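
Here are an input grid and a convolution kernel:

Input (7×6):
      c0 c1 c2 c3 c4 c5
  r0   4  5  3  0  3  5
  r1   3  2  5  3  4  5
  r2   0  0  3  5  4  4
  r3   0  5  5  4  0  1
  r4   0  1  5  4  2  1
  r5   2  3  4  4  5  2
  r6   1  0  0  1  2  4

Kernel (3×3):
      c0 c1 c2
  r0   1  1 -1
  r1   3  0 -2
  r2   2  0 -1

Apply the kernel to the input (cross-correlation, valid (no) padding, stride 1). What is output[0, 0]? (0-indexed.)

2

The receptive field on the input at this output position is [4 5 3 / 3 2 5 / 0 0 3]. Elementwise product with the kernel and sum: 4·1 + 5·1 + 3·-1 + 3·3 + 5·-2 + 0·2 + 3·-1.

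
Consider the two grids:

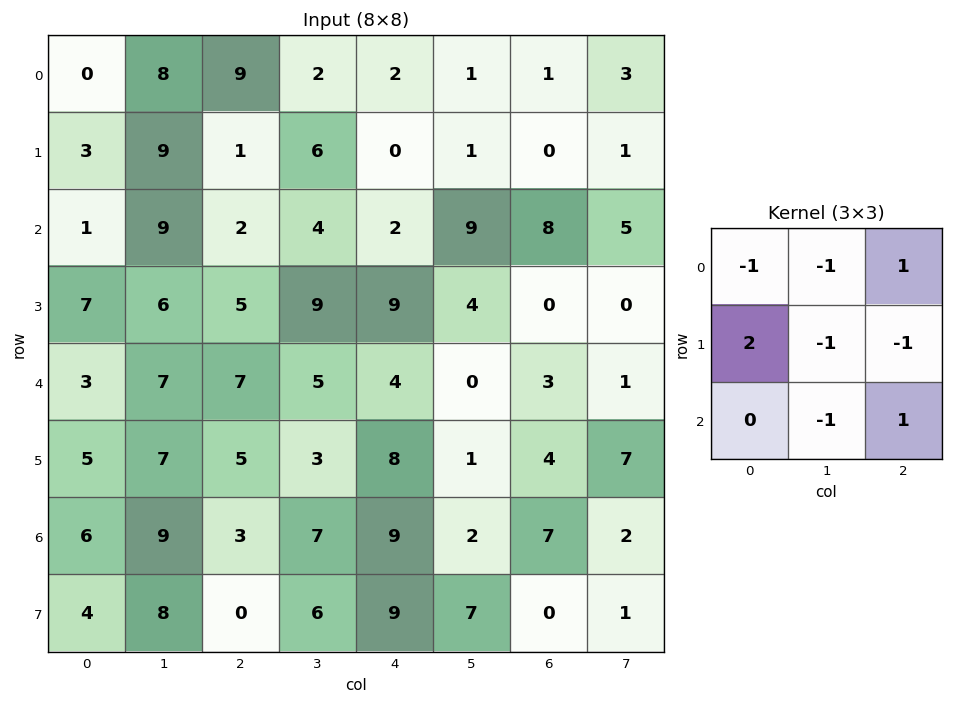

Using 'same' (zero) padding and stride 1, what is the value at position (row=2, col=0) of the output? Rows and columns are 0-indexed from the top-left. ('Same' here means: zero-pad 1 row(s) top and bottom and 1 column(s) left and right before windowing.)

-5

The receptive field on the zero-padded input at this output position is [0 3 9 / 0 1 9 / 0 7 6]. Elementwise product with the kernel and sum: 0·-1 + 3·-1 + 9·1 + 0·2 + 1·-1 + 9·-1 + 7·-1 + 6·1.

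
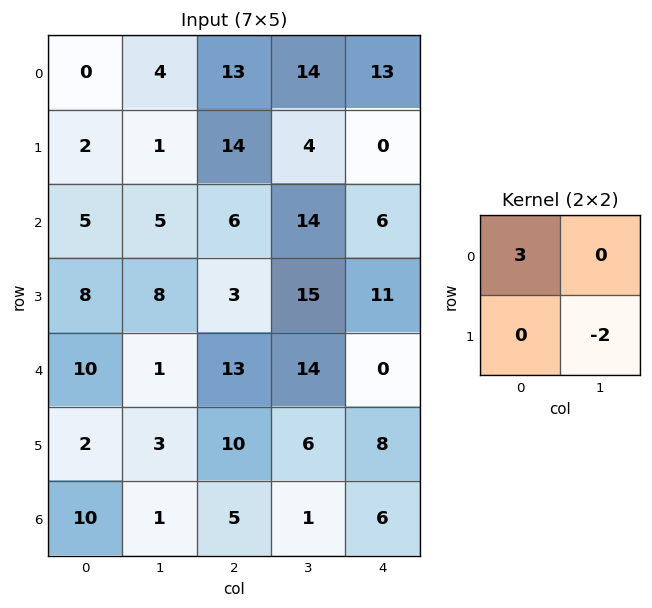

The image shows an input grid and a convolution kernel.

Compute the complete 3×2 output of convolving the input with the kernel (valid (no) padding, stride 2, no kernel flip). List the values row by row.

Output[0,0]: The receptive field on the input at this output position is [0 4 / 2 1]. Elementwise product with the kernel and sum: 0·3 + 1·-2.
Output[0,1]: The receptive field on the input at this output position is [13 14 / 14 4]. Elementwise product with the kernel and sum: 13·3 + 4·-2.

-2 31
-1 -12
24 27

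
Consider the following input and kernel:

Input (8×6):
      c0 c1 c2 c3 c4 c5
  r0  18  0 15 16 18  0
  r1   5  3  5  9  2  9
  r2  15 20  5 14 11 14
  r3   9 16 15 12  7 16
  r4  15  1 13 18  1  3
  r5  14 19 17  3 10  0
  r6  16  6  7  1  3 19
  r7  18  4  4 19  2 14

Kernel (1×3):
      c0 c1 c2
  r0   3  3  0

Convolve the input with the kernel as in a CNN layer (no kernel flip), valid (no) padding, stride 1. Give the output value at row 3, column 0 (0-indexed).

75

The receptive field on the input at this output position is [9 16 15]. Elementwise product with the kernel and sum: 9·3 + 16·3.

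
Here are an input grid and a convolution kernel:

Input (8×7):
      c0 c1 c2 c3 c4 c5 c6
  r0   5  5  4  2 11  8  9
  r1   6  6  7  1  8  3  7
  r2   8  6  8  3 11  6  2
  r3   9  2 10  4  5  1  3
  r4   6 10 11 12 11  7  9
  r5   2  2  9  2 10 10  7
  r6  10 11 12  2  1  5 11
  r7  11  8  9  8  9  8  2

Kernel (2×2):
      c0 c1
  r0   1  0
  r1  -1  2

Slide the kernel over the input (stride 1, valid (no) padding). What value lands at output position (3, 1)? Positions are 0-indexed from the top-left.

14

The receptive field on the input at this output position is [2 10 / 10 11]. Elementwise product with the kernel and sum: 2·1 + 10·-1 + 11·2.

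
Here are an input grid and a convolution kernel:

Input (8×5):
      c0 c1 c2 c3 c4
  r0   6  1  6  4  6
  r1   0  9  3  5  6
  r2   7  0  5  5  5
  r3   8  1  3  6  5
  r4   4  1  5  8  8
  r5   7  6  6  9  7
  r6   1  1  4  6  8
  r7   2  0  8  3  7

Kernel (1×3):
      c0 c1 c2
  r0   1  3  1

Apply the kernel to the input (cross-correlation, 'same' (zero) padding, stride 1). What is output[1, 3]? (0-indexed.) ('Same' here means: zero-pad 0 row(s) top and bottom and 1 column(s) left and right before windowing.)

24

The receptive field on the zero-padded input at this output position is [3 5 6]. Elementwise product with the kernel and sum: 3·1 + 5·3 + 6·1.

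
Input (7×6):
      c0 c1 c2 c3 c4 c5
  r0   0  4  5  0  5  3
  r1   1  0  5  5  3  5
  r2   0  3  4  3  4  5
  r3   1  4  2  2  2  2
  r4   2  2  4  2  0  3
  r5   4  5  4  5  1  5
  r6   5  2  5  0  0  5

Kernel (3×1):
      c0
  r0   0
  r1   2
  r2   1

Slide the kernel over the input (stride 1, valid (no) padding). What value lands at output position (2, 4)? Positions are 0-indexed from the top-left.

4

The receptive field on the input at this output position is [4 / 2 / 0]. Elementwise product with the kernel and sum: 2·2 + 0·1.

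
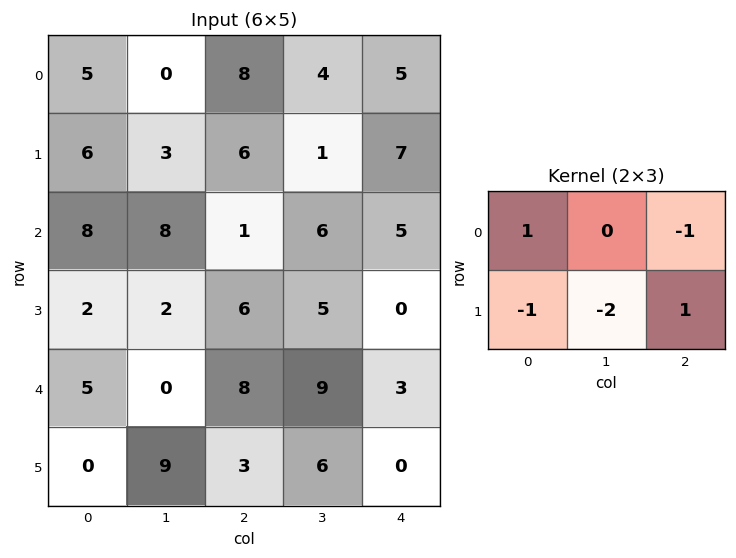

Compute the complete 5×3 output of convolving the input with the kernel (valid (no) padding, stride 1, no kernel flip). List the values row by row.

-9 -18 2
-23 -2 -9
7 -7 -20
-1 -10 -17
-18 -18 -10

Output[0,0]: The receptive field on the input at this output position is [5 0 8 / 6 3 6]. Elementwise product with the kernel and sum: 5·1 + 8·-1 + 6·-1 + 3·-2 + 6·1.
Output[0,1]: The receptive field on the input at this output position is [0 8 4 / 3 6 1]. Elementwise product with the kernel and sum: 0·1 + 4·-1 + 3·-1 + 6·-2 + 1·1.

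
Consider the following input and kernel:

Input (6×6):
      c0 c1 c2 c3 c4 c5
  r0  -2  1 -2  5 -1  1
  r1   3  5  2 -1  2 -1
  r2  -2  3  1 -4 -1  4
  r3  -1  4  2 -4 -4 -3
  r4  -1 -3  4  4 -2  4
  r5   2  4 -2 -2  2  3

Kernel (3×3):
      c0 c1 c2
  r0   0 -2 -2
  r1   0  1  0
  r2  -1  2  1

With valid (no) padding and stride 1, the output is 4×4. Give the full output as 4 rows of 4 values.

Output[0,0]: The receptive field on the input at this output position is [-2 1 -2 / 3 5 2 / -2 3 1]. Elementwise product with the kernel and sum: 1·-2 + -2·-2 + 5·1 + -2·-1 + 3·2 + 1·1.
Output[0,1]: The receptive field on the input at this output position is [1 -2 5 / 5 2 -1 / 3 1 -4]. Elementwise product with the kernel and sum: -2·-2 + 5·-2 + 2·1 + 3·-1 + 1·2 + -4·1.

16 -9 -19 8
0 -5 -20 -10
-5 23 8 -14
-11 -2 20 21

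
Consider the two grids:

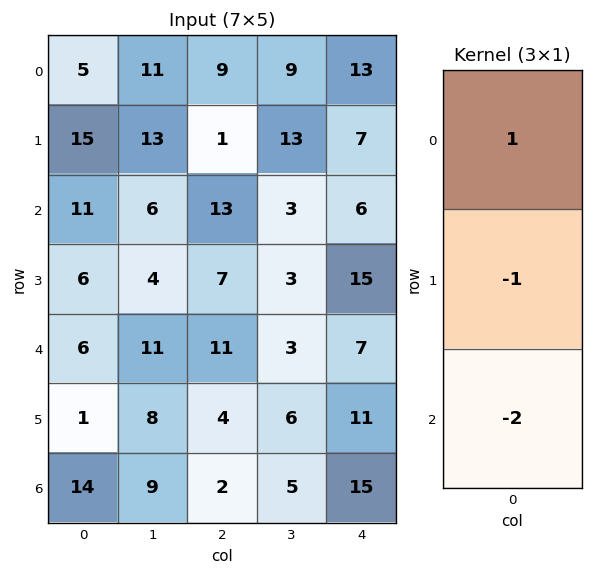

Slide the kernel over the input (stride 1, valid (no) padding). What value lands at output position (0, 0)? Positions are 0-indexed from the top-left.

The receptive field on the input at this output position is [5 / 15 / 11]. Elementwise product with the kernel and sum: 5·1 + 15·-1 + 11·-2.

-32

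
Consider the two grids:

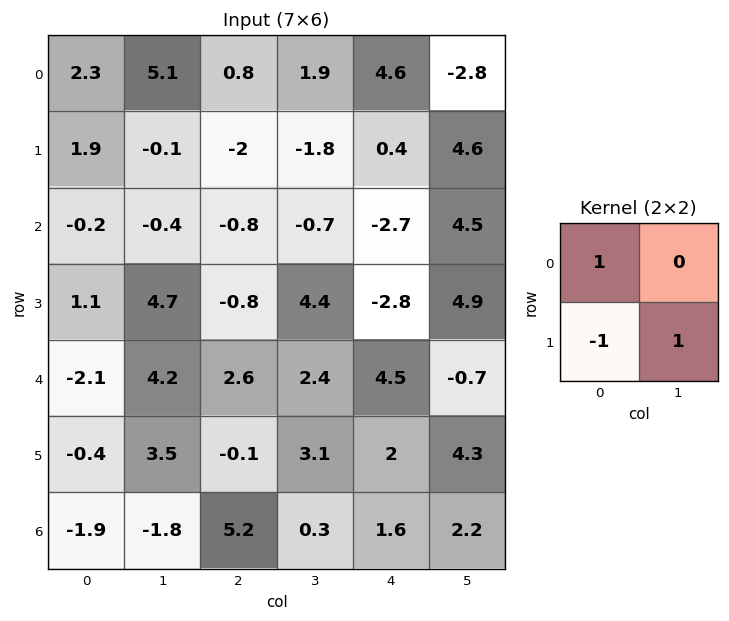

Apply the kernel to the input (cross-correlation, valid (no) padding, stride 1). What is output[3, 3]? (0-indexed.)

6.5

The receptive field on the input at this output position is [4.4 -2.8 / 2.4 4.5]. Elementwise product with the kernel and sum: 4.4·1 + 2.4·-1 + 4.5·1.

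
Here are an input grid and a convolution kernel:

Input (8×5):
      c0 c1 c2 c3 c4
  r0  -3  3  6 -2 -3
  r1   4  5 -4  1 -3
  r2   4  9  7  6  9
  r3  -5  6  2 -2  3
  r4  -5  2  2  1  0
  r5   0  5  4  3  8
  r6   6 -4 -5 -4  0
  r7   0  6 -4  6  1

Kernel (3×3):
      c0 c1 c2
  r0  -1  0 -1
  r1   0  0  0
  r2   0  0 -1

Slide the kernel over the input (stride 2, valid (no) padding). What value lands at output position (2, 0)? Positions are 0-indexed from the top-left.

8

The receptive field on the input at this output position is [-5 2 2 / 0 5 4 / 6 -4 -5]. Elementwise product with the kernel and sum: -5·-1 + 2·-1 + -5·-1.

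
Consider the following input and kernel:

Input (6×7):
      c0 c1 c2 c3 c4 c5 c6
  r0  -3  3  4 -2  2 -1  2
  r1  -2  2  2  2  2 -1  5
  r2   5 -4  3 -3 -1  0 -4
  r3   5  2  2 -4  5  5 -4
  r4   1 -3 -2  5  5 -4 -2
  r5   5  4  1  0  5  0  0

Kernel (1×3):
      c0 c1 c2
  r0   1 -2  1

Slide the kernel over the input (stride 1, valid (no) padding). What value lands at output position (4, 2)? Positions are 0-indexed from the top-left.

The receptive field on the input at this output position is [-2 5 5]. Elementwise product with the kernel and sum: -2·1 + 5·-2 + 5·1.

-7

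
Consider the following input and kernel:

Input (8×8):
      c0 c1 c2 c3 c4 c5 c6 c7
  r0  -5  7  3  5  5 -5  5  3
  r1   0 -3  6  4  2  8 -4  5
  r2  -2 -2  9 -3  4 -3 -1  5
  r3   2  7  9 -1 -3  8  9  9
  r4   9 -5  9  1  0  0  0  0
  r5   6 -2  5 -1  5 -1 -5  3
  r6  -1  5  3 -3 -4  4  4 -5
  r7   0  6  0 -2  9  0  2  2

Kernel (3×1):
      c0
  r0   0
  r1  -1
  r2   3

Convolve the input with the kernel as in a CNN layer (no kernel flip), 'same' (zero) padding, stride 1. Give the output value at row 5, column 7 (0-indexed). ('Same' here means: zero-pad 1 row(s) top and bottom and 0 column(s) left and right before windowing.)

-18

The receptive field on the zero-padded input at this output position is [0 / 3 / -5]. Elementwise product with the kernel and sum: 3·-1 + -5·3.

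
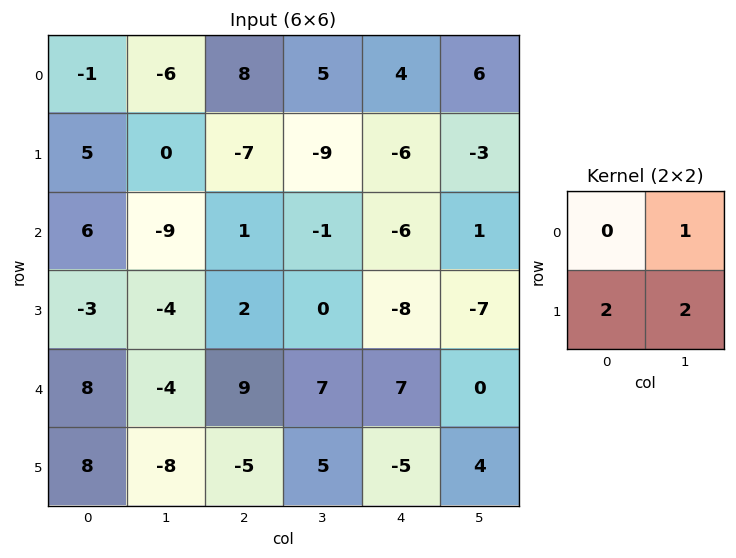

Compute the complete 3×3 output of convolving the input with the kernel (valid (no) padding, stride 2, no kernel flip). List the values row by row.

4 -27 -12
-23 3 -29
-4 7 -2

Output[0,0]: The receptive field on the input at this output position is [-1 -6 / 5 0]. Elementwise product with the kernel and sum: -6·1 + 5·2 + 0·2.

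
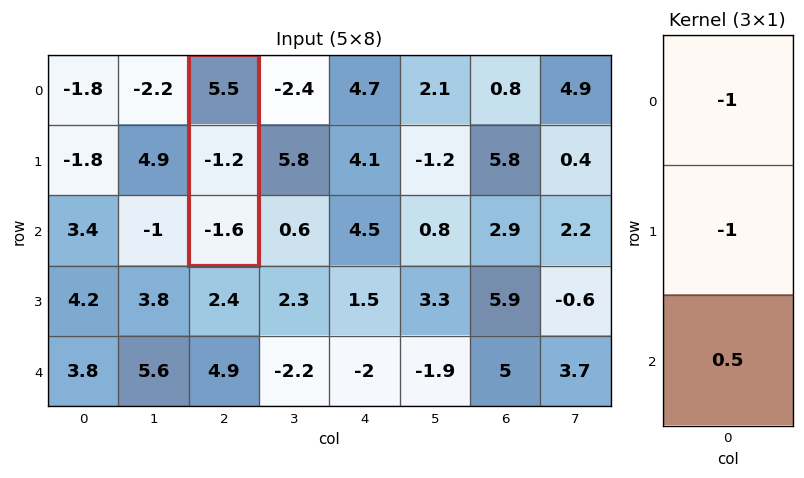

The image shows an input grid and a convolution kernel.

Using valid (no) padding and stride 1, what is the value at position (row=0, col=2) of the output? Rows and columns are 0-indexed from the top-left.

The receptive field on the input at this output position is [5.5 / -1.2 / -1.6]. Elementwise product with the kernel and sum: 5.5·-1 + -1.2·-1 + -1.6·0.5.

-5.1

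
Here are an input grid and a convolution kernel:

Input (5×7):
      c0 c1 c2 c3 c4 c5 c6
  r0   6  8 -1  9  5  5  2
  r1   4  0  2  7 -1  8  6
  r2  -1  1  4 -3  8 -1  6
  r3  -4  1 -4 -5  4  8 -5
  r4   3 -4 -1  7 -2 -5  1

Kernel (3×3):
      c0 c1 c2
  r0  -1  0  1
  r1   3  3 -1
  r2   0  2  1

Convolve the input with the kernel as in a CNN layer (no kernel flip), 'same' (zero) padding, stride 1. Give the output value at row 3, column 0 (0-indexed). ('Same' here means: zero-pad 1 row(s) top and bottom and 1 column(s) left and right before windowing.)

-10

The receptive field on the zero-padded input at this output position is [0 -1 1 / 0 -4 1 / 0 3 -4]. Elementwise product with the kernel and sum: 0·-1 + 1·1 + 0·3 + -4·3 + 1·-1 + 3·2 + -4·1.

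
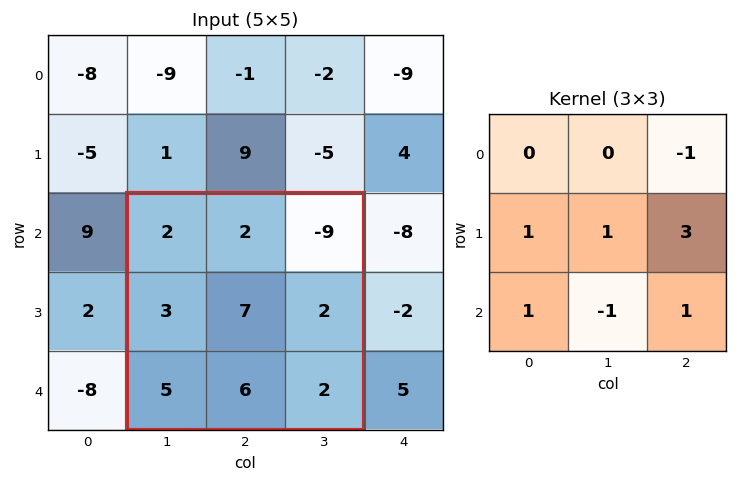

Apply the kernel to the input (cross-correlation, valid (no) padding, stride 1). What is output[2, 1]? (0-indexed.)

The receptive field on the input at this output position is [2 2 -9 / 3 7 2 / 5 6 2]. Elementwise product with the kernel and sum: -9·-1 + 3·1 + 7·1 + 2·3 + 5·1 + 6·-1 + 2·1.

26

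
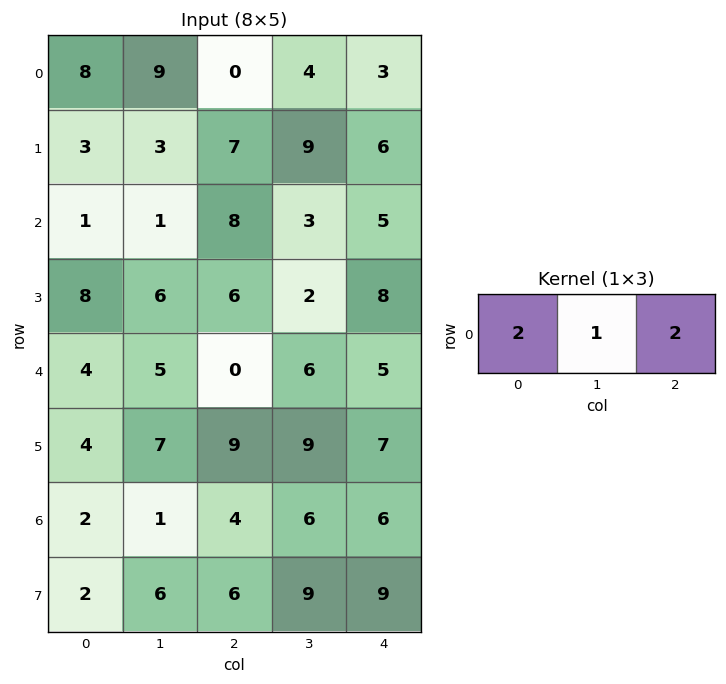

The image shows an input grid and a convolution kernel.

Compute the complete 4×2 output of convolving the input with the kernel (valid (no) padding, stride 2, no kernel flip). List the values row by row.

Output[0,0]: The receptive field on the input at this output position is [8 9 0]. Elementwise product with the kernel and sum: 8·2 + 9·1 + 0·2.

25 10
19 29
13 16
13 26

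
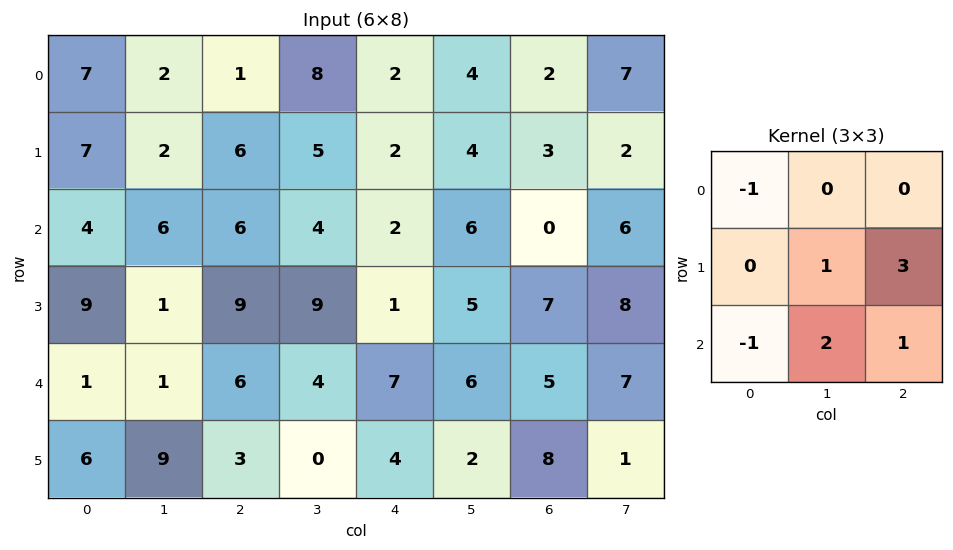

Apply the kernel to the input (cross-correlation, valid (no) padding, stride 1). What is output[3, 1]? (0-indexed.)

The receptive field on the input at this output position is [1 9 9 / 1 6 4 / 9 3 0]. Elementwise product with the kernel and sum: 1·-1 + 6·1 + 4·3 + 9·-1 + 3·2 + 0·1.

14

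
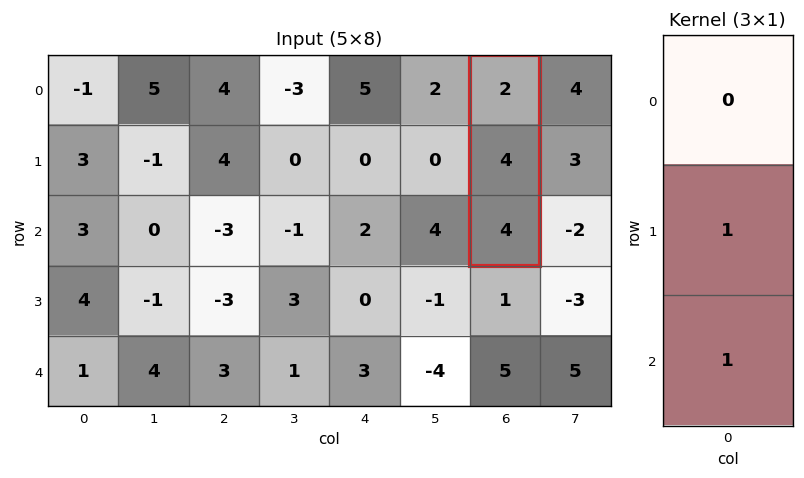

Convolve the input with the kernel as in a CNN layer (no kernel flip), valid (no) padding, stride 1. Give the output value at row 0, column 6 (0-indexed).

8

The receptive field on the input at this output position is [2 / 4 / 4]. Elementwise product with the kernel and sum: 4·1 + 4·1.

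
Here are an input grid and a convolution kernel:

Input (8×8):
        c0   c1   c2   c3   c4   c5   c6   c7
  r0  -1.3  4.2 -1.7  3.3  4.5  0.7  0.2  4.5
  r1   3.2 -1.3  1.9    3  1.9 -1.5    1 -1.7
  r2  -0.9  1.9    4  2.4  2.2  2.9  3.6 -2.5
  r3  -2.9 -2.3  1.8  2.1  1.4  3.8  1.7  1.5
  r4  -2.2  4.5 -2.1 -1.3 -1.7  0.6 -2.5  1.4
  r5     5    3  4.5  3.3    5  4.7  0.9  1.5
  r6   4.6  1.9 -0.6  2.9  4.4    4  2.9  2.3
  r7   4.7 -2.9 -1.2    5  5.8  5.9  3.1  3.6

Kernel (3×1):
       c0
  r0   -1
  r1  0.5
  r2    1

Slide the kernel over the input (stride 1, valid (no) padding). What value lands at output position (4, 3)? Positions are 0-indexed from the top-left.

5.85

The receptive field on the input at this output position is [-1.3 / 3.3 / 2.9]. Elementwise product with the kernel and sum: -1.3·-1 + 3.3·0.5 + 2.9·1.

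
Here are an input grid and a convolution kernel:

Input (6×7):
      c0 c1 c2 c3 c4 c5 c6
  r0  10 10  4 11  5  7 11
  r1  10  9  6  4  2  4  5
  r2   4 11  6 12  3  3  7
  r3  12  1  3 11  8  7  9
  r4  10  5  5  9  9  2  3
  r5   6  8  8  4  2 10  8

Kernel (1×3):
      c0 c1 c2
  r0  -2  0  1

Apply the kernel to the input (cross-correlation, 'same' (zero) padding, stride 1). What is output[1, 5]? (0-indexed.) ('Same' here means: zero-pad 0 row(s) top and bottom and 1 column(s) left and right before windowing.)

1

The receptive field on the zero-padded input at this output position is [2 4 5]. Elementwise product with the kernel and sum: 2·-2 + 5·1.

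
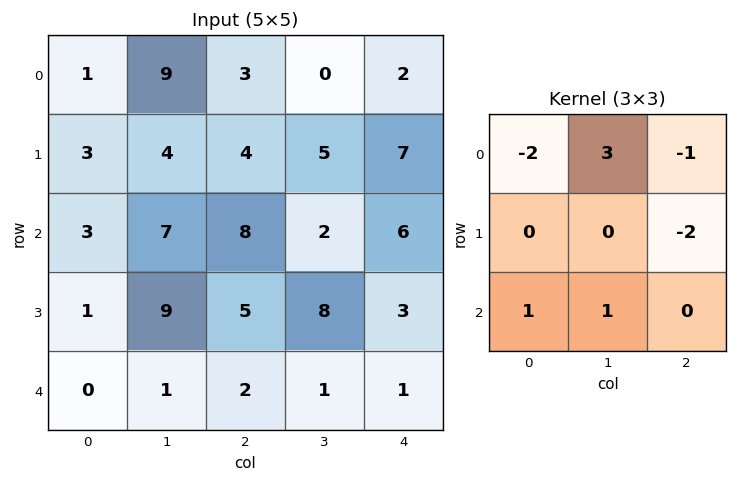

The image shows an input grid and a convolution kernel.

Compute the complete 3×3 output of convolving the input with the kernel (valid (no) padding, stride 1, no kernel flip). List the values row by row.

Output[0,0]: The receptive field on the input at this output position is [1 9 3 / 3 4 4 / 3 7 8]. Elementwise product with the kernel and sum: 1·-2 + 9·3 + 3·-1 + 4·-2 + 3·1 + 7·1.
Output[0,1]: The receptive field on the input at this output position is [9 3 0 / 4 4 5 / 7 8 2]. Elementwise product with the kernel and sum: 9·-2 + 3·3 + 0·-1 + 5·-2 + 7·1 + 8·1.

24 -4 -12
-4 9 1
-2 -5 -19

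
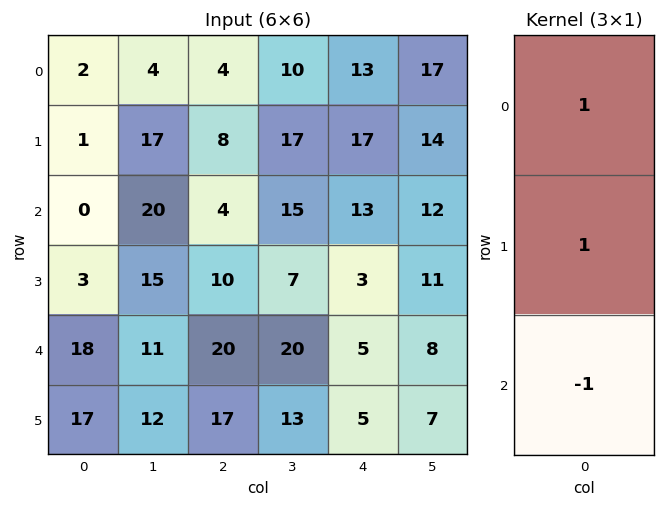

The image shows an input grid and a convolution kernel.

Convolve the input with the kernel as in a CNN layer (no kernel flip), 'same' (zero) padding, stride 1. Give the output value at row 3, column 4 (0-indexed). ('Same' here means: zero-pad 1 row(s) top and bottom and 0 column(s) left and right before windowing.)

11

The receptive field on the zero-padded input at this output position is [13 / 3 / 5]. Elementwise product with the kernel and sum: 13·1 + 3·1 + 5·-1.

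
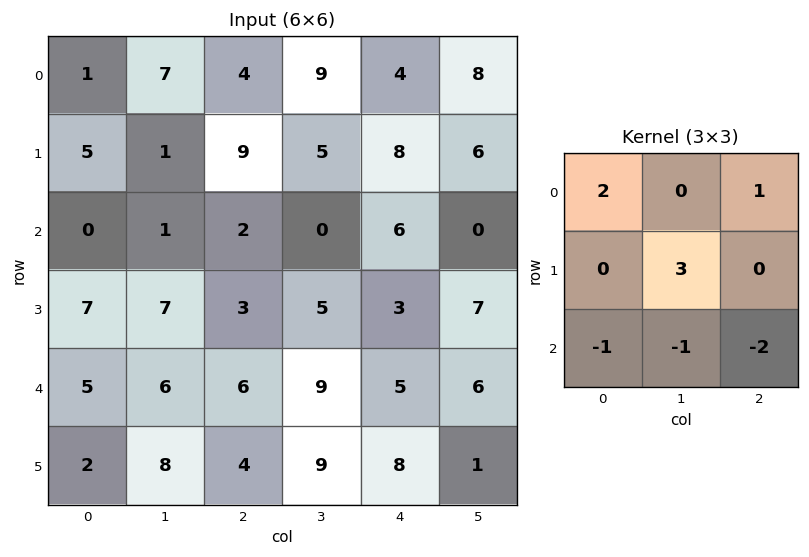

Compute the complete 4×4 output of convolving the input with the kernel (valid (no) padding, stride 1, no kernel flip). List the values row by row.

Output[0,0]: The receptive field on the input at this output position is [1 7 4 / 5 1 9 / 0 1 2]. Elementwise product with the kernel and sum: 1·2 + 4·1 + 1·3 + 0·-1 + 1·-1 + 2·-2.

4 47 13 44
2 -7 12 12
0 -19 0 -17
17 7 7 13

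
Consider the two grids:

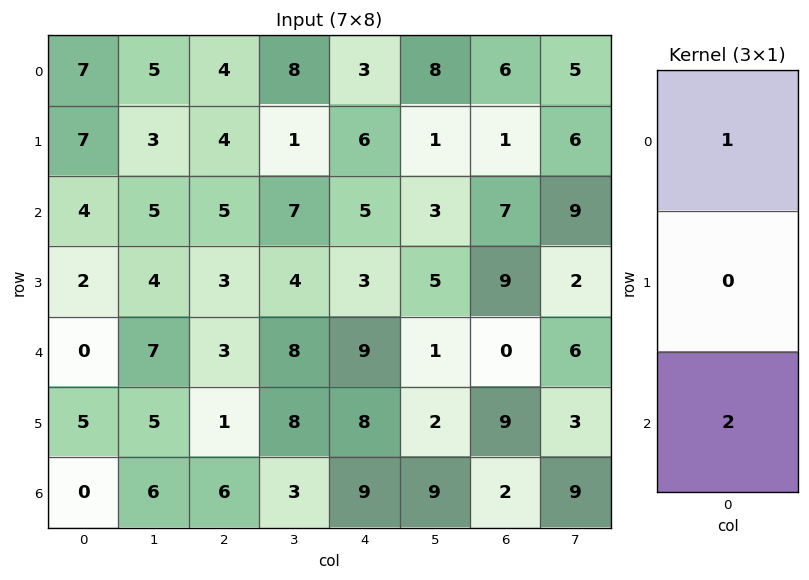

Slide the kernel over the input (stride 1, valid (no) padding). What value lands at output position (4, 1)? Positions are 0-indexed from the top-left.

The receptive field on the input at this output position is [7 / 5 / 6]. Elementwise product with the kernel and sum: 7·1 + 6·2.

19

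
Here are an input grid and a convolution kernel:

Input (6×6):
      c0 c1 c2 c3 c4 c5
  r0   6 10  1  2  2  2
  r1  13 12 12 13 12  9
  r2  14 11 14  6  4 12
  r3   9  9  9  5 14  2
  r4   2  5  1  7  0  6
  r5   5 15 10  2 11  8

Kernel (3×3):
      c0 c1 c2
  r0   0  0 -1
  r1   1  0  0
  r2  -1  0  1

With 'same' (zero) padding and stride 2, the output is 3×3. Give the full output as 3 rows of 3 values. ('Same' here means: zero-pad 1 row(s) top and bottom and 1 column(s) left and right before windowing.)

12 11 -2
-3 -6 -6
6 -13 11

Output[0,0]: The receptive field on the zero-padded input at this output position is [0 0 0 / 0 6 10 / 0 13 12]. Elementwise product with the kernel and sum: 0·-1 + 0·1 + 0·-1 + 12·1.
Output[0,1]: The receptive field on the zero-padded input at this output position is [0 0 0 / 10 1 2 / 12 12 13]. Elementwise product with the kernel and sum: 0·-1 + 10·1 + 12·-1 + 13·1.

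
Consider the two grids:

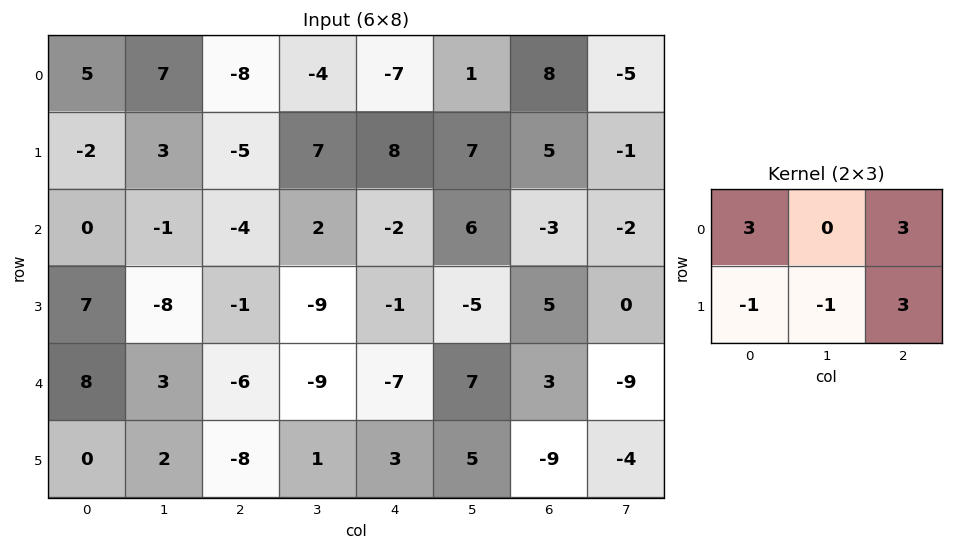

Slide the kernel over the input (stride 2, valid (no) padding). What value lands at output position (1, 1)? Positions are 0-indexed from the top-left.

The receptive field on the input at this output position is [-4 2 -2 / -1 -9 -1]. Elementwise product with the kernel and sum: -4·3 + -2·3 + -1·-1 + -9·-1 + -1·3.

-11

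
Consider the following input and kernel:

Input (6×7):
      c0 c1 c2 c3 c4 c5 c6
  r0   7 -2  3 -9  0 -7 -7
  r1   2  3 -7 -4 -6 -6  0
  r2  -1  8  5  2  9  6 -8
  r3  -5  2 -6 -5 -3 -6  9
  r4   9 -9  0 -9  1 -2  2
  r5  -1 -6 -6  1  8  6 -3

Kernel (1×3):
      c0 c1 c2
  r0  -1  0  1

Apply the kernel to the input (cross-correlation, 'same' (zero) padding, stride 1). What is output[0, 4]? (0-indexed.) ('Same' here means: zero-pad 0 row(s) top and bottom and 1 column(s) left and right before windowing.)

2

The receptive field on the zero-padded input at this output position is [-9 0 -7]. Elementwise product with the kernel and sum: -9·-1 + -7·1.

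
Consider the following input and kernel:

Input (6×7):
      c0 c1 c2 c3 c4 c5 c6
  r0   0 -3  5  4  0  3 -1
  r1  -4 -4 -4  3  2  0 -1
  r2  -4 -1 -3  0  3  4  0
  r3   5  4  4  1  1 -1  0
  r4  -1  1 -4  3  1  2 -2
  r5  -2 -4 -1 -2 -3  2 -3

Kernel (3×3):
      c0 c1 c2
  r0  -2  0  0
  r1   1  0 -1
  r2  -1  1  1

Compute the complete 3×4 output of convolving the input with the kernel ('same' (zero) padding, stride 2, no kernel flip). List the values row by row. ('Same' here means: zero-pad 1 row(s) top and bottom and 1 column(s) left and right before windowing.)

Output[0,0]: The receptive field on the zero-padded input at this output position is [0 0 0 / 0 0 -3 / 0 -4 -4]. Elementwise product with the kernel and sum: 0·-2 + 0·1 + -3·-1 + 0·-1 + -4·1 + -4·1.
Output[0,1]: The receptive field on the zero-padded input at this output position is [0 0 0 / -3 5 4 / -4 -4 3]. Elementwise product with the kernel and sum: 0·-2 + -3·1 + 4·-1 + -4·-1 + -4·1 + 3·1.

-5 -4 0 2
10 8 -11 5
-7 -9 0 -1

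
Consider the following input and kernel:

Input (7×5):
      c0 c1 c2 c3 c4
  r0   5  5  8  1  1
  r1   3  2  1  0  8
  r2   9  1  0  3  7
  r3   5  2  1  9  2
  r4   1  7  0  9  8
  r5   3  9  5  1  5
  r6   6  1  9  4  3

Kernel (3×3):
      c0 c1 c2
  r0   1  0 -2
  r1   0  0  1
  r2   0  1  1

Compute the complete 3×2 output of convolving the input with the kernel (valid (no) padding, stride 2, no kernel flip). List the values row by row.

Output[0,0]: The receptive field on the input at this output position is [5 5 8 / 3 2 1 / 9 1 0]. Elementwise product with the kernel and sum: 5·1 + 8·-2 + 1·1 + 1·1 + 0·1.
Output[0,1]: The receptive field on the input at this output position is [8 1 1 / 1 0 8 / 0 3 7]. Elementwise product with the kernel and sum: 8·1 + 1·-2 + 8·1 + 3·1 + 7·1.

-9 24
17 5
16 -4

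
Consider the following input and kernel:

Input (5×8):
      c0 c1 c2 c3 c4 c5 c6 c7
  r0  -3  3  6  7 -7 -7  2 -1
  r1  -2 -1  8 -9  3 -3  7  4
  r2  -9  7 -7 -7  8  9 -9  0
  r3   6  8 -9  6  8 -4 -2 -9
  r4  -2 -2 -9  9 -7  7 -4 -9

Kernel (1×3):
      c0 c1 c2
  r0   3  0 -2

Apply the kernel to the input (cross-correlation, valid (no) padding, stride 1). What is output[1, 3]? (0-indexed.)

The receptive field on the input at this output position is [-9 3 -3]. Elementwise product with the kernel and sum: -9·3 + -3·-2.

-21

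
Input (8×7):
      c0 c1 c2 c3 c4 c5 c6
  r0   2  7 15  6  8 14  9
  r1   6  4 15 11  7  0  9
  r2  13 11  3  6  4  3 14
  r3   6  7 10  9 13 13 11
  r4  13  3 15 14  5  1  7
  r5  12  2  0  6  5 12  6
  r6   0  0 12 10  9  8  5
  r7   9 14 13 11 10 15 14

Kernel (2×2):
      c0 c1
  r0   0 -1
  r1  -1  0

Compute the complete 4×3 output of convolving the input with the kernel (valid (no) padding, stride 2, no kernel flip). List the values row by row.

-13 -21 -21
-17 -16 -16
-15 -14 -6
-9 -23 -18

Output[0,0]: The receptive field on the input at this output position is [2 7 / 6 4]. Elementwise product with the kernel and sum: 7·-1 + 6·-1.
Output[0,1]: The receptive field on the input at this output position is [15 6 / 15 11]. Elementwise product with the kernel and sum: 6·-1 + 15·-1.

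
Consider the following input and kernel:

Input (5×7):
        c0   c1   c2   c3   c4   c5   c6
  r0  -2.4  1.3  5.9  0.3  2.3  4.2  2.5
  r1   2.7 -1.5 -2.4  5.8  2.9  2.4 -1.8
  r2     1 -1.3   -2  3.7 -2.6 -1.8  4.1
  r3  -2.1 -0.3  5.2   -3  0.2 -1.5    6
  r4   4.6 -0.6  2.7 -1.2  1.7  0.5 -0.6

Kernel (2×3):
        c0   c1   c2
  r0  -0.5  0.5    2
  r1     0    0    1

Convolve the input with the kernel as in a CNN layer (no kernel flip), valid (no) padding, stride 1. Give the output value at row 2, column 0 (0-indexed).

The receptive field on the input at this output position is [1 -1.3 -2 / -2.1 -0.3 5.2]. Elementwise product with the kernel and sum: 1·-0.5 + -1.3·0.5 + -2·2 + 5.2·1.

0.05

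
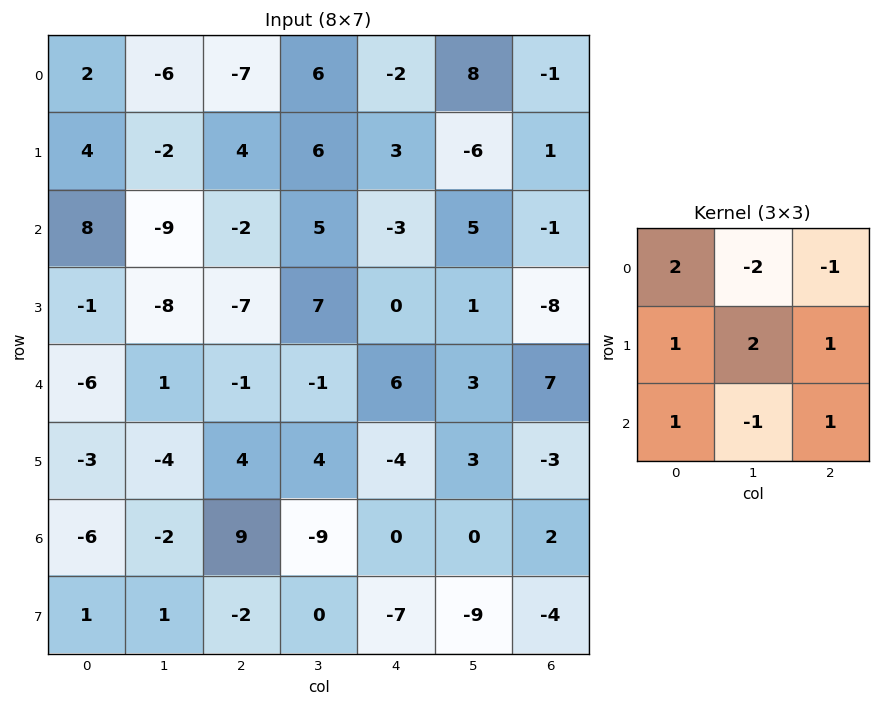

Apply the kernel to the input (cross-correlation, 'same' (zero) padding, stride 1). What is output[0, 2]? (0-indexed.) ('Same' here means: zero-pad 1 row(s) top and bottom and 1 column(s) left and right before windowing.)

The receptive field on the zero-padded input at this output position is [0 0 0 / -6 -7 6 / -2 4 6]. Elementwise product with the kernel and sum: 0·2 + 0·-2 + 0·-1 + -6·1 + -7·2 + 6·1 + -2·1 + 4·-1 + 6·1.

-14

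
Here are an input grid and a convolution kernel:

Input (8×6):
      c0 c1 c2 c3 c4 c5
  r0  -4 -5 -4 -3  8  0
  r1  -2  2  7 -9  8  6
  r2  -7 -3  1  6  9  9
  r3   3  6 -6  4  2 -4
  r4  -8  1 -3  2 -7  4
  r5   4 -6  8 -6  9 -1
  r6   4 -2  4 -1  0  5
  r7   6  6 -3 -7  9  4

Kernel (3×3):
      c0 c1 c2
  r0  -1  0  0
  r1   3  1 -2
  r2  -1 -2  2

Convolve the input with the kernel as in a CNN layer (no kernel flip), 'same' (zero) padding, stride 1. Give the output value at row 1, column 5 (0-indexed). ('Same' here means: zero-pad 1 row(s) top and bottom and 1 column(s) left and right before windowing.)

-5

The receptive field on the zero-padded input at this output position is [8 0 0 / 8 6 0 / 9 9 0]. Elementwise product with the kernel and sum: 8·-1 + 8·3 + 6·1 + 0·-2 + 9·-1 + 9·-2 + 0·2.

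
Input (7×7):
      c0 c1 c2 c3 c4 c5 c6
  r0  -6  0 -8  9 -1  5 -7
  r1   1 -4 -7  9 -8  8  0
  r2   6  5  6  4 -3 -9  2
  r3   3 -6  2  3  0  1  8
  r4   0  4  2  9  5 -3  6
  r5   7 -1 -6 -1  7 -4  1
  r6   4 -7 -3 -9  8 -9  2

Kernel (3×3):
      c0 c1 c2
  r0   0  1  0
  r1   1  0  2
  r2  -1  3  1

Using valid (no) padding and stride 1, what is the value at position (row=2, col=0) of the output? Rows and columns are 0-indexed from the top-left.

26

The receptive field on the input at this output position is [6 5 6 / 3 -6 2 / 0 4 2]. Elementwise product with the kernel and sum: 5·1 + 3·1 + 2·2 + 0·-1 + 4·3 + 2·1.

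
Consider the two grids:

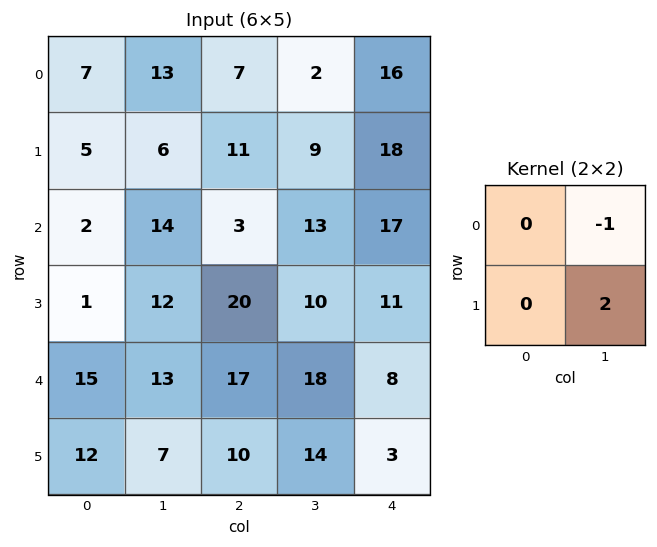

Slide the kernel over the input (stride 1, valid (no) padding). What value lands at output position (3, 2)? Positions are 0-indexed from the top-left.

26

The receptive field on the input at this output position is [20 10 / 17 18]. Elementwise product with the kernel and sum: 10·-1 + 18·2.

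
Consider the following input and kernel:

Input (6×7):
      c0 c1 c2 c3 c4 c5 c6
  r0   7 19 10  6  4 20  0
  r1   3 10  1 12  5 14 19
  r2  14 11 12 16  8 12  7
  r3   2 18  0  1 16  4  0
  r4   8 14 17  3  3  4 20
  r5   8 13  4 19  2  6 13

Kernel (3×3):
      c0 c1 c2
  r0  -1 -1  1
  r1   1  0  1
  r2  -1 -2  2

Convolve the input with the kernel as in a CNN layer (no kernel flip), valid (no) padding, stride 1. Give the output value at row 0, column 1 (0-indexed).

The receptive field on the input at this output position is [19 10 6 / 10 1 12 / 11 12 16]. Elementwise product with the kernel and sum: 19·-1 + 10·-1 + 6·1 + 10·1 + 12·1 + 11·-1 + 12·-2 + 16·2.

-4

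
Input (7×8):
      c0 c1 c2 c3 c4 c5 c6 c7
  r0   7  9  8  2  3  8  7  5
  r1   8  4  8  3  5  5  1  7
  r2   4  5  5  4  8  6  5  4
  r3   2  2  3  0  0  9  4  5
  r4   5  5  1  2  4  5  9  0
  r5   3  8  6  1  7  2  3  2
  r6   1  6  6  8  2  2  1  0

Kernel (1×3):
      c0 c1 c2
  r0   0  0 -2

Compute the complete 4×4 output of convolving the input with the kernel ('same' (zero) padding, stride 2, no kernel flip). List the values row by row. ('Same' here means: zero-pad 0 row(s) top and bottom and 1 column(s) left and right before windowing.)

-18 -4 -16 -10
-10 -8 -12 -8
-10 -4 -10 0
-12 -16 -4 0

Output[0,0]: The receptive field on the zero-padded input at this output position is [0 7 9]. Elementwise product with the kernel and sum: 9·-2.
Output[0,1]: The receptive field on the zero-padded input at this output position is [9 8 2]. Elementwise product with the kernel and sum: 2·-2.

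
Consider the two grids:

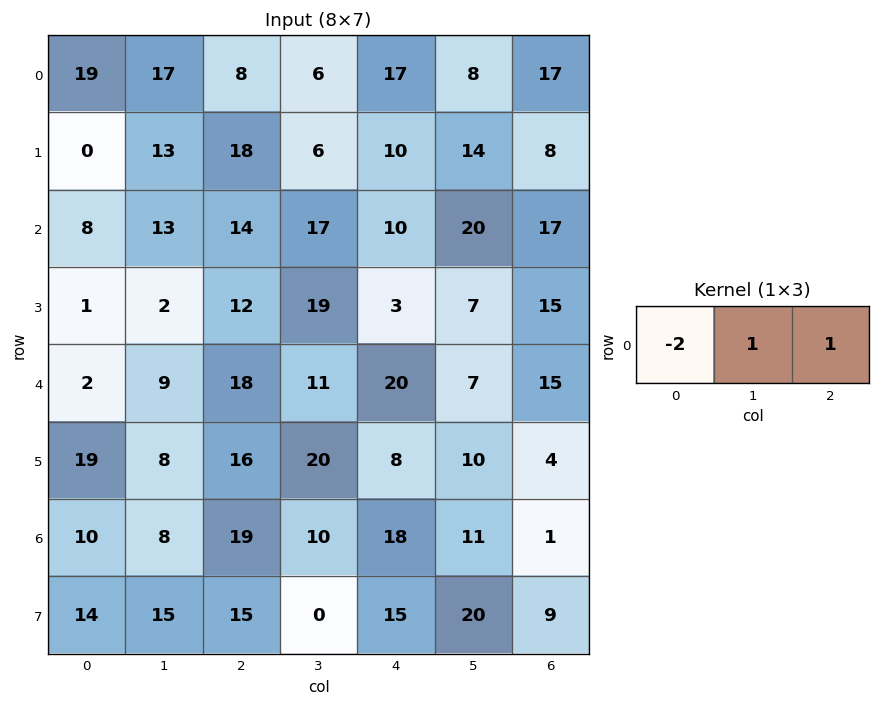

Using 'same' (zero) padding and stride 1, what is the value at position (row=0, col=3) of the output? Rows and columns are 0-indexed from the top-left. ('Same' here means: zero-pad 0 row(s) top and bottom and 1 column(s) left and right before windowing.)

7

The receptive field on the zero-padded input at this output position is [8 6 17]. Elementwise product with the kernel and sum: 8·-2 + 6·1 + 17·1.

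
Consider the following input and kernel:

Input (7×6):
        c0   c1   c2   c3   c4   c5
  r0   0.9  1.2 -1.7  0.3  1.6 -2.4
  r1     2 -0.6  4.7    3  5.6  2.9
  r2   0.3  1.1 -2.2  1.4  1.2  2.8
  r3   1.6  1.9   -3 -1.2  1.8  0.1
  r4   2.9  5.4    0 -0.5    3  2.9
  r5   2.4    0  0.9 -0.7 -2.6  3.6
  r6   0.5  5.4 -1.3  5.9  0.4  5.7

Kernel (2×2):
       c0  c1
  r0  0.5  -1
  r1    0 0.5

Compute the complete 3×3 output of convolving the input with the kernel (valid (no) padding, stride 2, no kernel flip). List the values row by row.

-1.05 0.35 4.65
-0 -3.1 -2.15
-3.95 0.15 0.4

Output[0,0]: The receptive field on the input at this output position is [0.9 1.2 / 2 -0.6]. Elementwise product with the kernel and sum: 0.9·0.5 + 1.2·-1 + -0.6·0.5.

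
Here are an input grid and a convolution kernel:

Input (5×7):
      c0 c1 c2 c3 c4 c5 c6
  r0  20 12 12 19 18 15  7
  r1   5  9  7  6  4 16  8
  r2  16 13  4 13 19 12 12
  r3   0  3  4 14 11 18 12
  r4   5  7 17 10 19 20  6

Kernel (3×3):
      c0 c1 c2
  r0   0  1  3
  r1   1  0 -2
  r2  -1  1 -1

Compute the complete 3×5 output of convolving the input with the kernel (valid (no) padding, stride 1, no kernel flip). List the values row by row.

32 44 62 31 5
37 -1 -17 20 30
2 18 26 22 30

Output[0,0]: The receptive field on the input at this output position is [20 12 12 / 5 9 7 / 16 13 4]. Elementwise product with the kernel and sum: 12·1 + 12·3 + 5·1 + 7·-2 + 16·-1 + 13·1 + 4·-1.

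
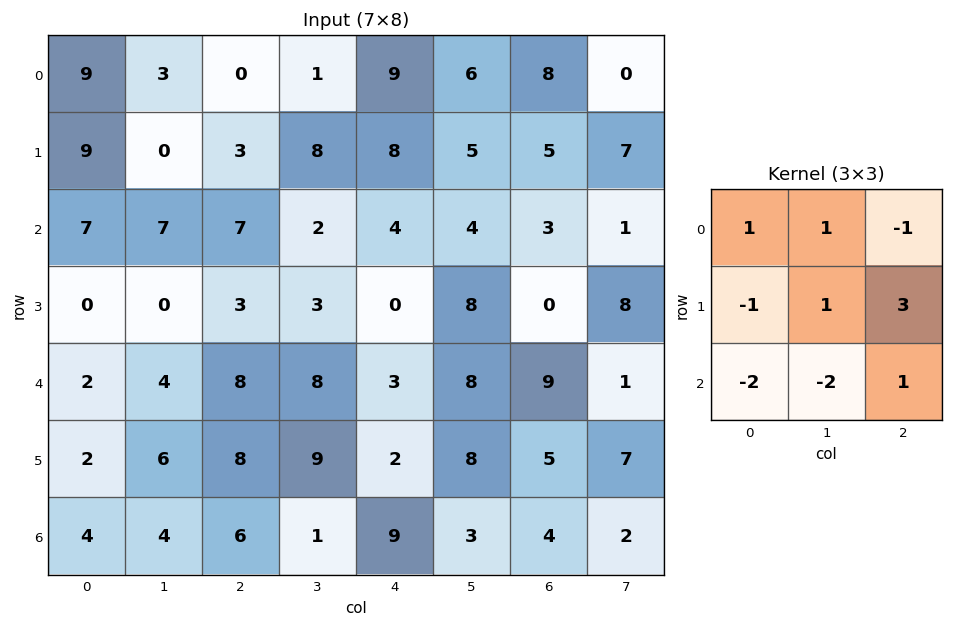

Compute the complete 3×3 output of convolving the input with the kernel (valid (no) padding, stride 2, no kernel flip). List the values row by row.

Output[0,0]: The receptive field on the input at this output position is [9 3 0 / 9 0 3 / 7 7 7]. Elementwise product with the kernel and sum: 9·1 + 3·1 + 0·-1 + 9·-1 + 0·1 + 3·3 + 7·-2 + 7·-2 + 7·1.
Output[0,1]: The receptive field on the input at this output position is [0 1 9 / 3 8 8 / 7 2 4]. Elementwise product with the kernel and sum: 0·1 + 1·1 + 9·-1 + 3·-1 + 8·1 + 8·3 + 7·-2 + 2·-2 + 4·1.

-9 7 6
12 -24 0
16 15 3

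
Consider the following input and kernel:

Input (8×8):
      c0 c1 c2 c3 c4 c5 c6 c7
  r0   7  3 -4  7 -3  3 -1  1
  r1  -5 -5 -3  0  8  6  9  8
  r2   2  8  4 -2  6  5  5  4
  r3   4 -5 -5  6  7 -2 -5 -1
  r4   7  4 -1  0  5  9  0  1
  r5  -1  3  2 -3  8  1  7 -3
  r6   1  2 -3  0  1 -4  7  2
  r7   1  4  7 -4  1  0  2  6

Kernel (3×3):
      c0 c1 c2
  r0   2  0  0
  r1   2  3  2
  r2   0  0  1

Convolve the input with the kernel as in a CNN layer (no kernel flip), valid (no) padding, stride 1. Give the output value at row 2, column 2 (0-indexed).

The receptive field on the input at this output position is [4 -2 6 / -5 6 7 / -1 0 5]. Elementwise product with the kernel and sum: 4·2 + -5·2 + 6·3 + 7·2 + 5·1.

35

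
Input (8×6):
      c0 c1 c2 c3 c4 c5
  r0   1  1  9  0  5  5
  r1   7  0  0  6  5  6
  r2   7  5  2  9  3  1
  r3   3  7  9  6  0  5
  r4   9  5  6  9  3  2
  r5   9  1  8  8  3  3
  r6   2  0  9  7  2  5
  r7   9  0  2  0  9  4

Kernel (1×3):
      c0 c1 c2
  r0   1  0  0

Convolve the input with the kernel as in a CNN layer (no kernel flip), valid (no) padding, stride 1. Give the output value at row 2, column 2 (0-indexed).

The receptive field on the input at this output position is [2 9 3]. Elementwise product with the kernel and sum: 2·1.

2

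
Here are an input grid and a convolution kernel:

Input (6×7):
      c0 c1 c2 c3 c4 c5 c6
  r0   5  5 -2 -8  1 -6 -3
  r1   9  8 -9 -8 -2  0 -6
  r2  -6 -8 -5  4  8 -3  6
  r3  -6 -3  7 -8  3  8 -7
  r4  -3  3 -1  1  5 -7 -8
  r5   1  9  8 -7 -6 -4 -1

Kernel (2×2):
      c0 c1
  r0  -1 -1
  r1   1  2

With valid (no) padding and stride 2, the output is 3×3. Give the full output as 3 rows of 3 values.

15 -15 3
2 -8 14
19 -6 -12

Output[0,0]: The receptive field on the input at this output position is [5 5 / 9 8]. Elementwise product with the kernel and sum: 5·-1 + 5·-1 + 9·1 + 8·2.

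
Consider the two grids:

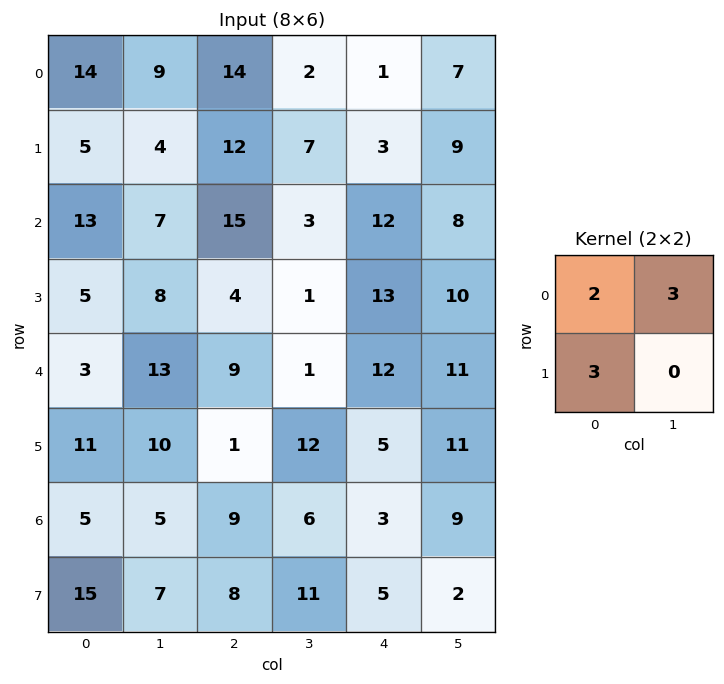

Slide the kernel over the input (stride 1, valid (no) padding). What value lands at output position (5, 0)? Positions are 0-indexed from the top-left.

The receptive field on the input at this output position is [11 10 / 5 5]. Elementwise product with the kernel and sum: 11·2 + 10·3 + 5·3.

67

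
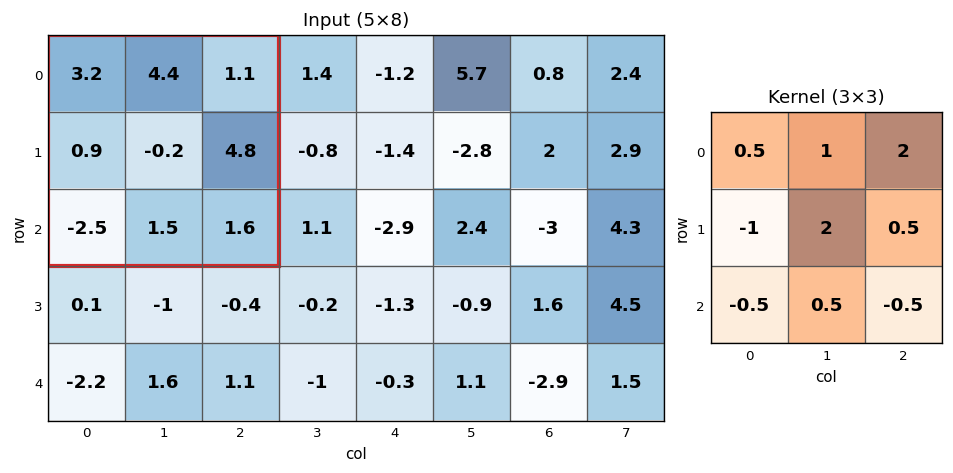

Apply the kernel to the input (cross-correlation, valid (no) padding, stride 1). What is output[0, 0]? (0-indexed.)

The receptive field on the input at this output position is [3.2 4.4 1.1 / 0.9 -0.2 4.8 / -2.5 1.5 1.6]. Elementwise product with the kernel and sum: 3.2·0.5 + 4.4·1 + 1.1·2 + 0.9·-1 + -0.2·2 + 4.8·0.5 + -2.5·-0.5 + 1.5·0.5 + 1.6·-0.5.

10.5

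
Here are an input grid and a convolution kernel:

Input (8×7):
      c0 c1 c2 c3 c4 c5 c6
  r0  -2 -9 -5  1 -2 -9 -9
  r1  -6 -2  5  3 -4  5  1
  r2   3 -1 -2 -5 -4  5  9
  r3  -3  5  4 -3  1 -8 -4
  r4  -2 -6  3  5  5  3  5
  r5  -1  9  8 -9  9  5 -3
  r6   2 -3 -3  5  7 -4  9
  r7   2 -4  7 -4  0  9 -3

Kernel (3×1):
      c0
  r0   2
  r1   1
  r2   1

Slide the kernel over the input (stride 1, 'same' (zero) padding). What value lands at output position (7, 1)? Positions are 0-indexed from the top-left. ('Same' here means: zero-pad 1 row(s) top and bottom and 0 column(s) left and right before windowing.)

-10

The receptive field on the zero-padded input at this output position is [-3 / -4 / 0]. Elementwise product with the kernel and sum: -3·2 + -4·1 + 0·1.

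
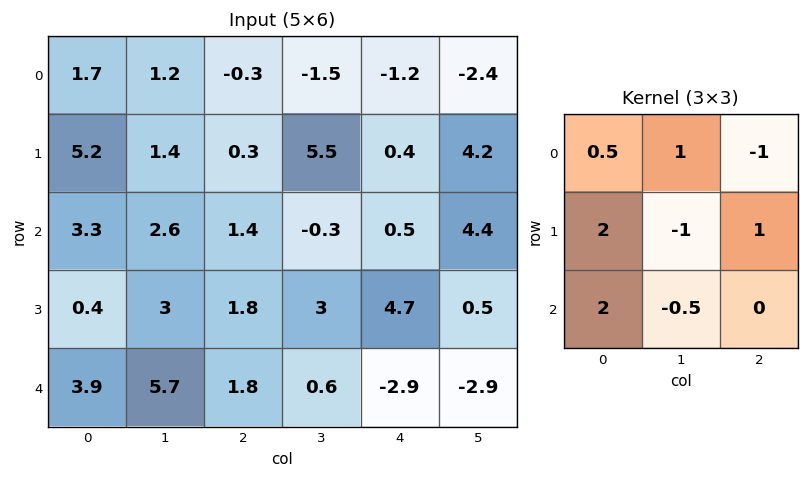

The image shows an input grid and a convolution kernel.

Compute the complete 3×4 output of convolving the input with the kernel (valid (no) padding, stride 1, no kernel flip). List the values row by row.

Output[0,0]: The receptive field on the input at this output position is [1.7 1.2 -0.3 / 5.2 1.4 0.3 / 3.3 2.6 1.4]. Elementwise product with the kernel and sum: 1.7·0.5 + 1.2·1 + -0.3·-1 + 5.2·2 + 1.4·-1 + 0.3·1 + 3.3·2 + 2.6·-0.5.

16.95 14.3 -2 14.4
8.4 4.1 10.95 5.9
7.4 20.7 8.5 0.4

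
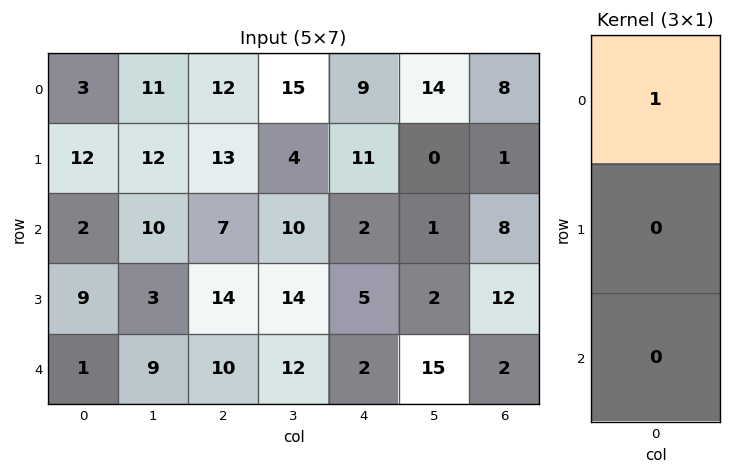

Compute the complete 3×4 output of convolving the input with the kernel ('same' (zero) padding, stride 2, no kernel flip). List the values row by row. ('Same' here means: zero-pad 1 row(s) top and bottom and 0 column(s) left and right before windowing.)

Output[0,0]: The receptive field on the zero-padded input at this output position is [0 / 3 / 12]. Elementwise product with the kernel and sum: 0·1.
Output[0,1]: The receptive field on the zero-padded input at this output position is [0 / 12 / 13]. Elementwise product with the kernel and sum: 0·1.

0 0 0 0
12 13 11 1
9 14 5 12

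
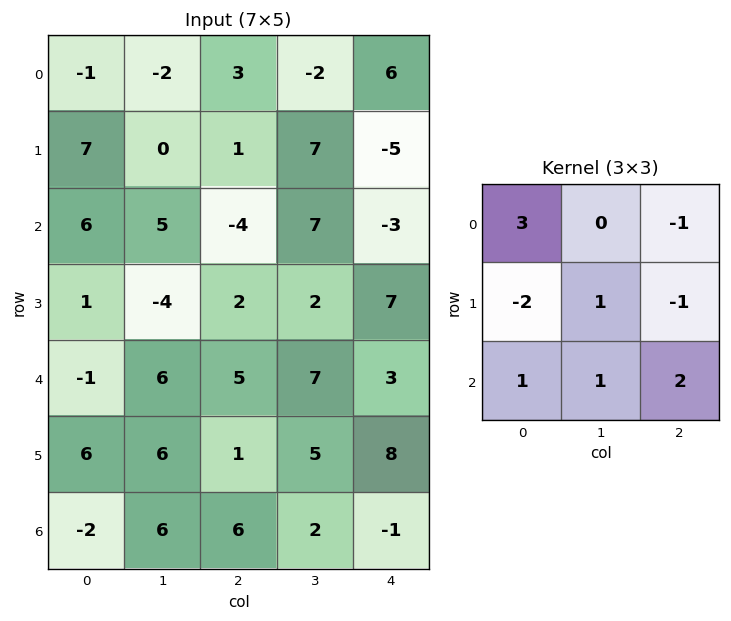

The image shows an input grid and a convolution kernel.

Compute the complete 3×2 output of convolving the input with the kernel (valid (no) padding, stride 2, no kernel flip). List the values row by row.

Output[0,0]: The receptive field on the input at this output position is [-1 -2 3 / 7 0 1 / 6 5 -4]. Elementwise product with the kernel and sum: -1·3 + 3·-1 + 7·-2 + 0·1 + 1·-1 + 6·1 + 5·1 + -4·2.

-18 10
29 0
1 13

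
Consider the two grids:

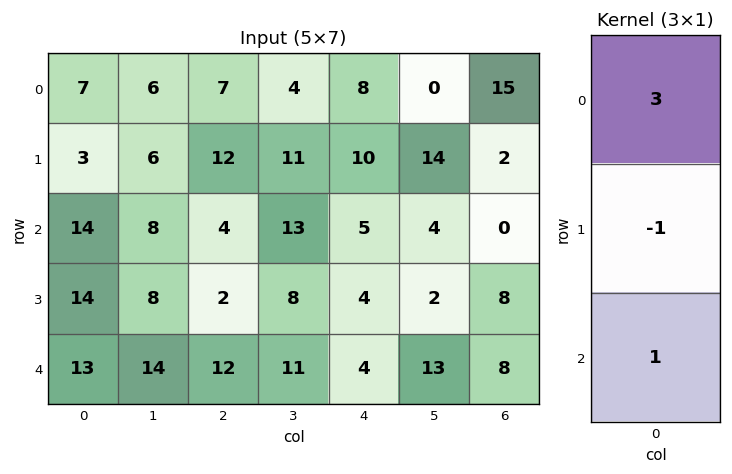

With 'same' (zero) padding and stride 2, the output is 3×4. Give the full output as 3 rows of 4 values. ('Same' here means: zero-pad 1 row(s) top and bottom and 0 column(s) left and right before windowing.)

Output[0,0]: The receptive field on the zero-padded input at this output position is [0 / 7 / 3]. Elementwise product with the kernel and sum: 0·3 + 7·-1 + 3·1.

-4 5 2 -13
9 34 29 14
29 -6 8 16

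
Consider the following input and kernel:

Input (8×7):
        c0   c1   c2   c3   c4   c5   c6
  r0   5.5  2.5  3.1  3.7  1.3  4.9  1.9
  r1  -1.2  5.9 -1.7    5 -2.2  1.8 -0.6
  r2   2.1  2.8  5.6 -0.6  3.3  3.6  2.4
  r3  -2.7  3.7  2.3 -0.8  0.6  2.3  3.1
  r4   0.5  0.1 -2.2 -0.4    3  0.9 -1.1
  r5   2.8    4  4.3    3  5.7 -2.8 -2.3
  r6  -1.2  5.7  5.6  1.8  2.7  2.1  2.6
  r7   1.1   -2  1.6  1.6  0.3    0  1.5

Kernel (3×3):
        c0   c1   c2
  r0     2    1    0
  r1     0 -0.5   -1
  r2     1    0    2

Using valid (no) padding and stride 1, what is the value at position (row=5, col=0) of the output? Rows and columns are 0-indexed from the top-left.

The receptive field on the input at this output position is [2.8 4 4.3 / -1.2 5.7 5.6 / 1.1 -2 1.6]. Elementwise product with the kernel and sum: 2.8·2 + 4·1 + 5.7·-0.5 + 5.6·-1 + 1.1·1 + 1.6·2.

5.45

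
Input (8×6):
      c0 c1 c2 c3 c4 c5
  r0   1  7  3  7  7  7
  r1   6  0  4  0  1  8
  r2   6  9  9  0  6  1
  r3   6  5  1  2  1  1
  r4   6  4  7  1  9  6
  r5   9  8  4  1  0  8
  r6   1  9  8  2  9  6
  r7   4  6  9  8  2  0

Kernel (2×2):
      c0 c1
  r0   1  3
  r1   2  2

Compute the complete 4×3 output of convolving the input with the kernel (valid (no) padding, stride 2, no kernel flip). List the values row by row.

Output[0,0]: The receptive field on the input at this output position is [1 7 / 6 0]. Elementwise product with the kernel and sum: 1·1 + 7·3 + 6·2 + 0·2.

34 32 46
55 15 13
52 20 43
48 48 31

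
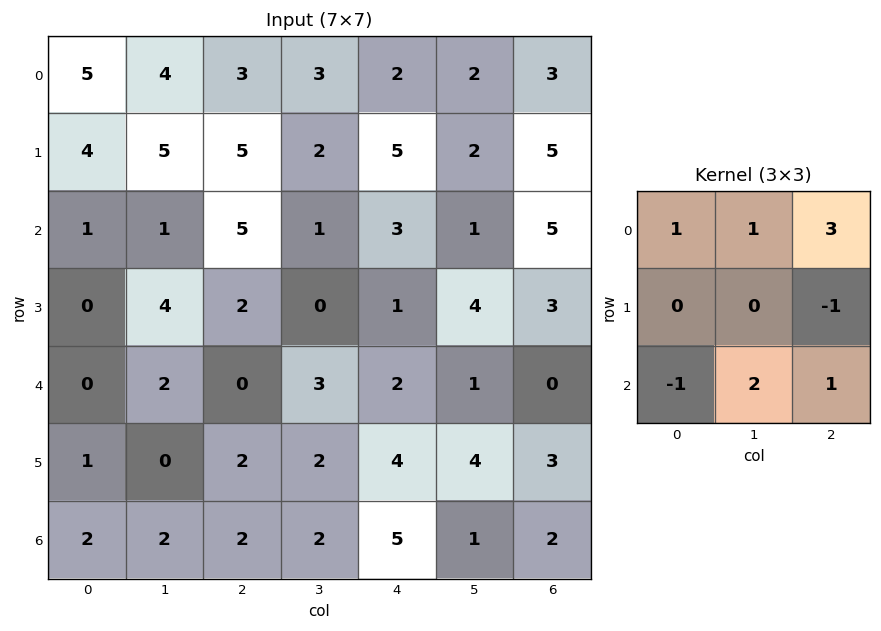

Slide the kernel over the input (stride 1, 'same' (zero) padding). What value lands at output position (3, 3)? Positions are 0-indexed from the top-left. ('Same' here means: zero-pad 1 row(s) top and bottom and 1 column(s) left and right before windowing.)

The receptive field on the zero-padded input at this output position is [5 1 3 / 2 0 1 / 0 3 2]. Elementwise product with the kernel and sum: 5·1 + 1·1 + 3·3 + 1·-1 + 0·-1 + 3·2 + 2·1.

22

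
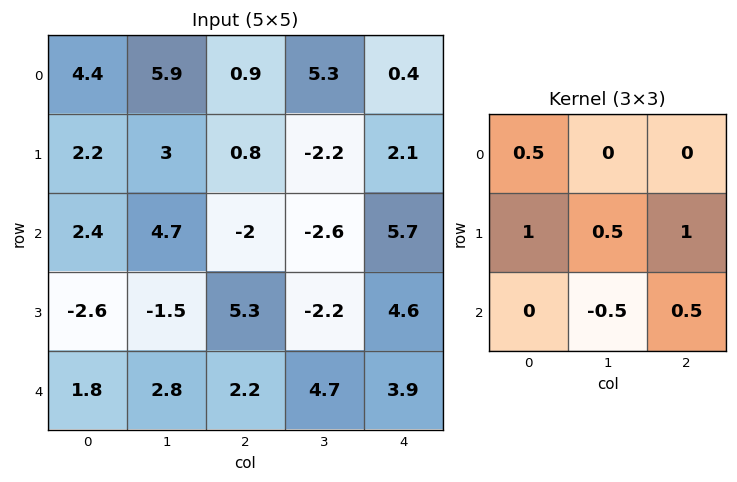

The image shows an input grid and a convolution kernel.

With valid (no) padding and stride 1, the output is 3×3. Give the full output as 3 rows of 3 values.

3.35 3.85 6.4
7.25 -1.15 6.2
2.85 2.55 7.4

Output[0,0]: The receptive field on the input at this output position is [4.4 5.9 0.9 / 2.2 3 0.8 / 2.4 4.7 -2]. Elementwise product with the kernel and sum: 4.4·0.5 + 2.2·1 + 3·0.5 + 0.8·1 + 4.7·-0.5 + -2·0.5.
Output[0,1]: The receptive field on the input at this output position is [5.9 0.9 5.3 / 3 0.8 -2.2 / 4.7 -2 -2.6]. Elementwise product with the kernel and sum: 5.9·0.5 + 3·1 + 0.8·0.5 + -2.2·1 + -2·-0.5 + -2.6·0.5.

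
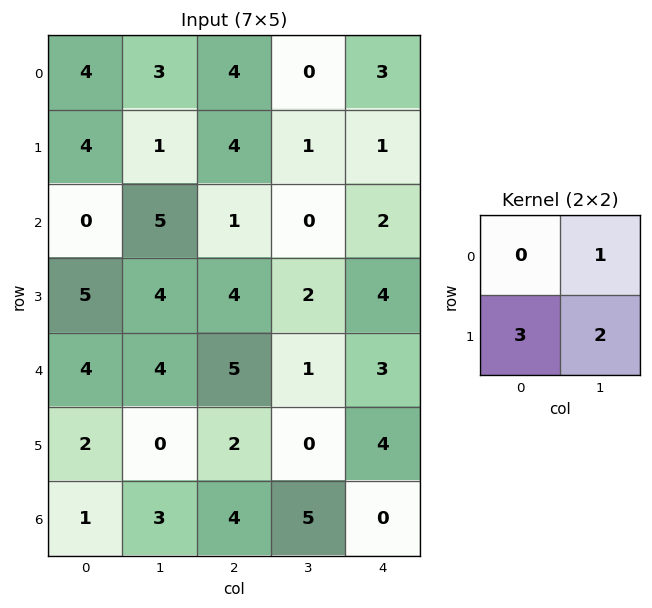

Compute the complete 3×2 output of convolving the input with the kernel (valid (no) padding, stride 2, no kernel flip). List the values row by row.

Output[0,0]: The receptive field on the input at this output position is [4 3 / 4 1]. Elementwise product with the kernel and sum: 3·1 + 4·3 + 1·2.

17 14
28 16
10 7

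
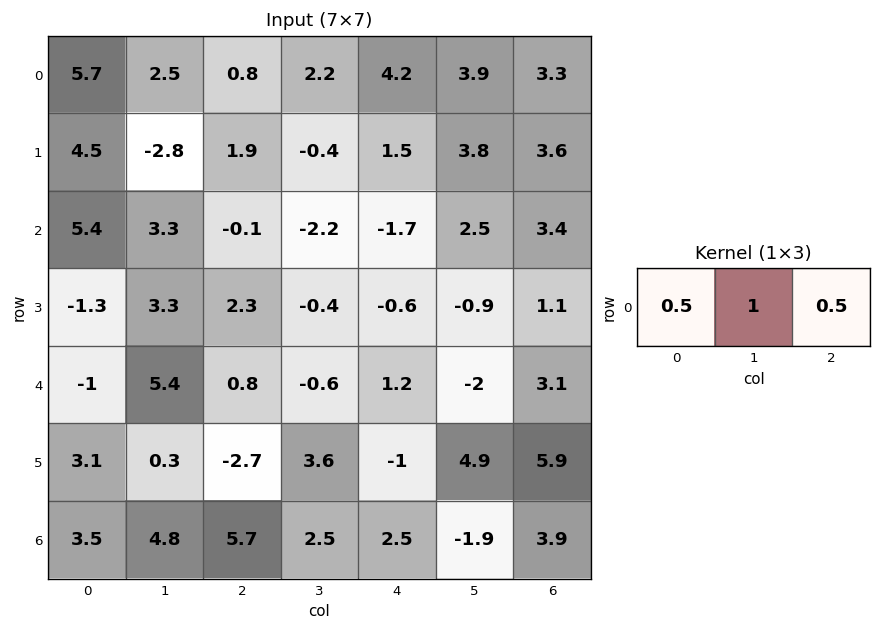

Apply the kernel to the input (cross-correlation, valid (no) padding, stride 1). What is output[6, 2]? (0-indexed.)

The receptive field on the input at this output position is [5.7 2.5 2.5]. Elementwise product with the kernel and sum: 5.7·0.5 + 2.5·1 + 2.5·0.5.

6.6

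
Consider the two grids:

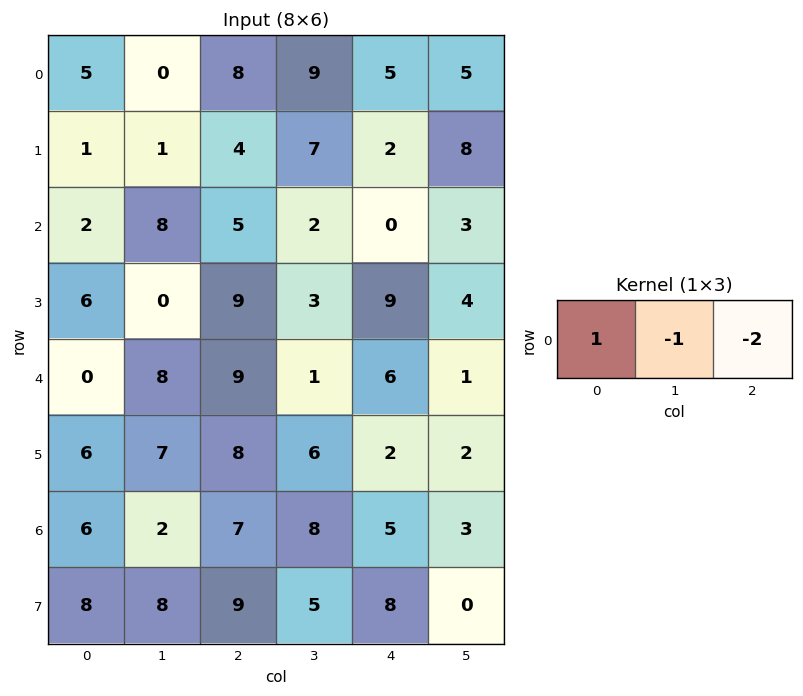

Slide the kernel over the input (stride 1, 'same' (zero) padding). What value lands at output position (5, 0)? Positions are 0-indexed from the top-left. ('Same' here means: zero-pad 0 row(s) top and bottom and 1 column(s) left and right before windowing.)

-20

The receptive field on the zero-padded input at this output position is [0 6 7]. Elementwise product with the kernel and sum: 0·1 + 6·-1 + 7·-2.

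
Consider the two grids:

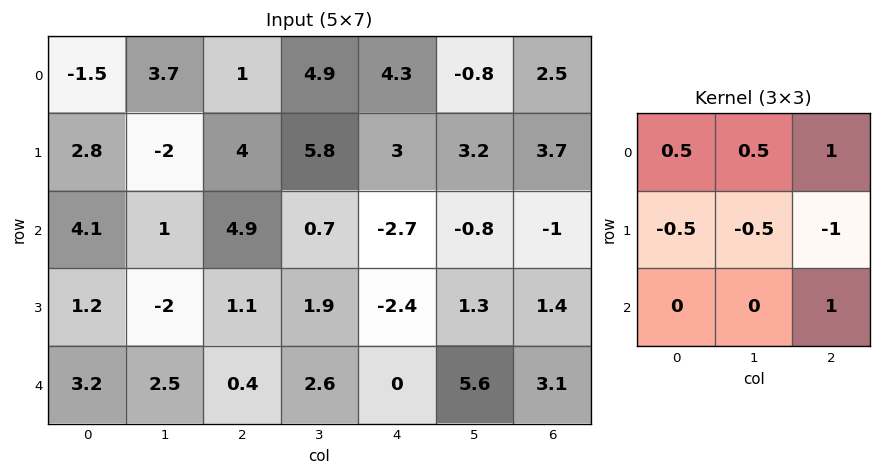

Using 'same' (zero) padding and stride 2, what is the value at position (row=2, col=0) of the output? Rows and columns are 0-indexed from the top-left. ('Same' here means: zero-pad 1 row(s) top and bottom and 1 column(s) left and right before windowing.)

The receptive field on the zero-padded input at this output position is [0 1.2 -2 / 0 3.2 2.5 / 0 0 0]. Elementwise product with the kernel and sum: 0·0.5 + 1.2·0.5 + -2·1 + 0·-0.5 + 3.2·-0.5 + 2.5·-1 + 0·1.

-5.5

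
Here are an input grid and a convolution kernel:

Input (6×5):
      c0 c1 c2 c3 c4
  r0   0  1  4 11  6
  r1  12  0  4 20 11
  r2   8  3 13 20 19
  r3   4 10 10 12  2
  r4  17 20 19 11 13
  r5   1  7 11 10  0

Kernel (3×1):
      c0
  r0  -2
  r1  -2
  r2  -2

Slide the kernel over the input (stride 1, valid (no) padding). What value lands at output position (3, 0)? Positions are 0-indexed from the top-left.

-44

The receptive field on the input at this output position is [4 / 17 / 1]. Elementwise product with the kernel and sum: 4·-2 + 17·-2 + 1·-2.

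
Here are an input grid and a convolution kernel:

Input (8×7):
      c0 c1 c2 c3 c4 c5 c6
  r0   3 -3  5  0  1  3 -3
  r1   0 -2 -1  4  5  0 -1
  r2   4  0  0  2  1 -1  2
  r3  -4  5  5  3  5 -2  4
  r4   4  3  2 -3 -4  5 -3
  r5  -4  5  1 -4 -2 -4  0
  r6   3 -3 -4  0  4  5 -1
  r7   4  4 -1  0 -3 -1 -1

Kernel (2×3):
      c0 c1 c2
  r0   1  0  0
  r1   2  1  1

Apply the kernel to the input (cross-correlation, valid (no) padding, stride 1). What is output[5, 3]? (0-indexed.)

5

The receptive field on the input at this output position is [-4 -2 -4 / 0 4 5]. Elementwise product with the kernel and sum: -4·1 + 0·2 + 4·1 + 5·1.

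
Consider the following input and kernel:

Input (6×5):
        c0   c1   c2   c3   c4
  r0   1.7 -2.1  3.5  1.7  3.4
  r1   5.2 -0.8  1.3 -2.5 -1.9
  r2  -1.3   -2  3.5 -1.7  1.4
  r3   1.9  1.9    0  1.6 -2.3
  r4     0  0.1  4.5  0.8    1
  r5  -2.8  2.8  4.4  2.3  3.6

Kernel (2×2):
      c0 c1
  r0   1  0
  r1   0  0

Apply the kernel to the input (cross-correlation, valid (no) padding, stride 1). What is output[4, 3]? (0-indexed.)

The receptive field on the input at this output position is [0.8 1 / 2.3 3.6]. Elementwise product with the kernel and sum: 0.8·1.

0.8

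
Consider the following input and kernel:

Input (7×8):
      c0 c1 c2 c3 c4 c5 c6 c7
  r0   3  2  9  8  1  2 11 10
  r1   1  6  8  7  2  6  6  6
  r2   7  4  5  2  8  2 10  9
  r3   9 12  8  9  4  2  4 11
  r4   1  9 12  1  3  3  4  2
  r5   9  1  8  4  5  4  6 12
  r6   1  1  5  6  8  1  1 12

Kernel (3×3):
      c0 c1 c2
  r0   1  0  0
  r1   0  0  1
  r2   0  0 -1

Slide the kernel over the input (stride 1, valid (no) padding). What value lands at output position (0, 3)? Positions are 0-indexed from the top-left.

The receptive field on the input at this output position is [8 1 2 / 7 2 6 / 2 8 2]. Elementwise product with the kernel and sum: 8·1 + 6·1 + 2·-1.

12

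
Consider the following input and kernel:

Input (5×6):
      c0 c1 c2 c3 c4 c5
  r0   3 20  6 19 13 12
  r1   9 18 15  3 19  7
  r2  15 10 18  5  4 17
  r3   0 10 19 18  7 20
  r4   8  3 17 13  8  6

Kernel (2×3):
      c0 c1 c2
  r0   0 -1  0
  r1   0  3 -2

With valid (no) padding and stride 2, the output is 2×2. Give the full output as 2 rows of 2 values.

4 -48
-18 35

Output[0,0]: The receptive field on the input at this output position is [3 20 6 / 9 18 15]. Elementwise product with the kernel and sum: 20·-1 + 18·3 + 15·-2.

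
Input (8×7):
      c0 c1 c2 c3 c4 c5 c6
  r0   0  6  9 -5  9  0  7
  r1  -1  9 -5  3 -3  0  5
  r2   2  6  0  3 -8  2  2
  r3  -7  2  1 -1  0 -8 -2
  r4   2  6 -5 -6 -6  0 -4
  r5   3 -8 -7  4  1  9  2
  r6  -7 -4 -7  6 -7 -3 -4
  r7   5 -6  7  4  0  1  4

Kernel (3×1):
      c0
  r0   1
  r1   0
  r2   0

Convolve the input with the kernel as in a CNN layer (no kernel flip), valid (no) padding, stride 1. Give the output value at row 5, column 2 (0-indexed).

The receptive field on the input at this output position is [-7 / -7 / 7]. Elementwise product with the kernel and sum: -7·1.

-7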